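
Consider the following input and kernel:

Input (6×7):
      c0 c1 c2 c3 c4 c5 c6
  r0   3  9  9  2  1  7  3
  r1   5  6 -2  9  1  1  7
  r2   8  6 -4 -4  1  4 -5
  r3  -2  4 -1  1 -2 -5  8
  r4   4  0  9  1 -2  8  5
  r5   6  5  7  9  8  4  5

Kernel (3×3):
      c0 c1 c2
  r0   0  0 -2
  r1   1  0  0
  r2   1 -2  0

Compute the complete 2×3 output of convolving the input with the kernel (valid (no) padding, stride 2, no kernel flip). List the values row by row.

Output[0,0]: The receptive field on the input at this output position is [3 9 9 / 5 6 -2 / 8 6 -4]. Elementwise product with the kernel and sum: 9·-2 + 5·1 + 8·1 + 6·-2.
Output[0,1]: The receptive field on the input at this output position is [9 2 1 / -2 9 1 / -4 -4 1]. Elementwise product with the kernel and sum: 1·-2 + -2·1 + -4·1 + -4·-2.

-17 0 -12
10 4 -10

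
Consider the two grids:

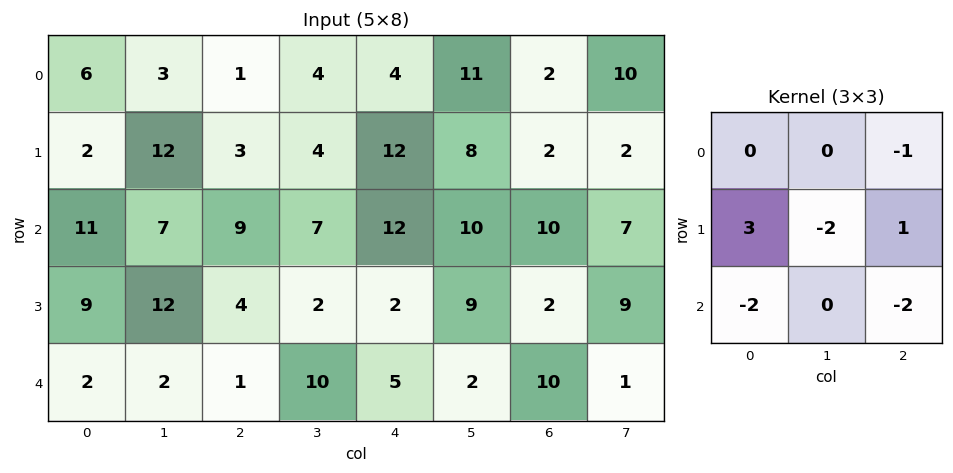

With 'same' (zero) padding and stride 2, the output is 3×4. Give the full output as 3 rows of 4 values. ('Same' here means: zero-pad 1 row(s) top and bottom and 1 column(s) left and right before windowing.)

Output[0,0]: The receptive field on the zero-padded input at this output position is [0 0 0 / 0 6 3 / 0 2 12]. Elementwise product with the kernel and sum: 0·-1 + 0·3 + 6·-2 + 3·1 + 0·-2 + 12·-2.
Output[0,1]: The receptive field on the zero-padded input at this output position is [0 0 0 / 3 1 4 / 12 3 4]. Elementwise product with the kernel and sum: 0·-1 + 3·3 + 1·-2 + 4·1 + 12·-2 + 4·-2.

-33 -21 -9 19
-51 -22 -23 -21
-14 12 13 -22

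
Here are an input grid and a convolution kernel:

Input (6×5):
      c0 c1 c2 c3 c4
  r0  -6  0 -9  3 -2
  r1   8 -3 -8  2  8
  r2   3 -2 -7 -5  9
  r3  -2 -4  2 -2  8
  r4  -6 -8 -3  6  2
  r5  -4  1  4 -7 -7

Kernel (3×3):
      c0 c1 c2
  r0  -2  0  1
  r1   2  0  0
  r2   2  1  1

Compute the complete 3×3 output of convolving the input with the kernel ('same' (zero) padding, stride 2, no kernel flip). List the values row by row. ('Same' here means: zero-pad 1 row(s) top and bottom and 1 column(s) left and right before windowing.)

Output[0,0]: The receptive field on the zero-padded input at this output position is [0 0 0 / 0 -6 0 / 0 8 -3]. Elementwise product with the kernel and sum: 0·-2 + 0·1 + 0·2 + 0·2 + 8·1 + -3·1.
Output[0,1]: The receptive field on the zero-padded input at this output position is [0 0 0 / 0 -9 3 / -3 -8 2]. Elementwise product with the kernel and sum: 0·-2 + 0·1 + 0·2 + -3·2 + -8·1 + 2·1.

5 -12 18
-9 -4 -10
-7 -11 -5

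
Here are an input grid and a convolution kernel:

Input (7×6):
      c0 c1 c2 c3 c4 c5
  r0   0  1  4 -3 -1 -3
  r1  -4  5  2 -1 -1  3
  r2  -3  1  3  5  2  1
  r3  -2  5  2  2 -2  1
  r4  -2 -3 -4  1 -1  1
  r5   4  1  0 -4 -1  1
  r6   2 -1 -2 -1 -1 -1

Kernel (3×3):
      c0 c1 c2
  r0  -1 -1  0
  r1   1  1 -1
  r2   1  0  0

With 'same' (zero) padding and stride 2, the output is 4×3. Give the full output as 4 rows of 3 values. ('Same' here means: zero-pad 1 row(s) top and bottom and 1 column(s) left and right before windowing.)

Output[0,0]: The receptive field on the zero-padded input at this output position is [0 0 0 / 0 0 1 / 0 -4 5]. Elementwise product with the kernel and sum: 0·-1 + 0·-1 + 0·1 + 0·1 + 1·-1 + 0·1.

-1 13 -2
0 -3 10
3 -14 -5
-1 -3 4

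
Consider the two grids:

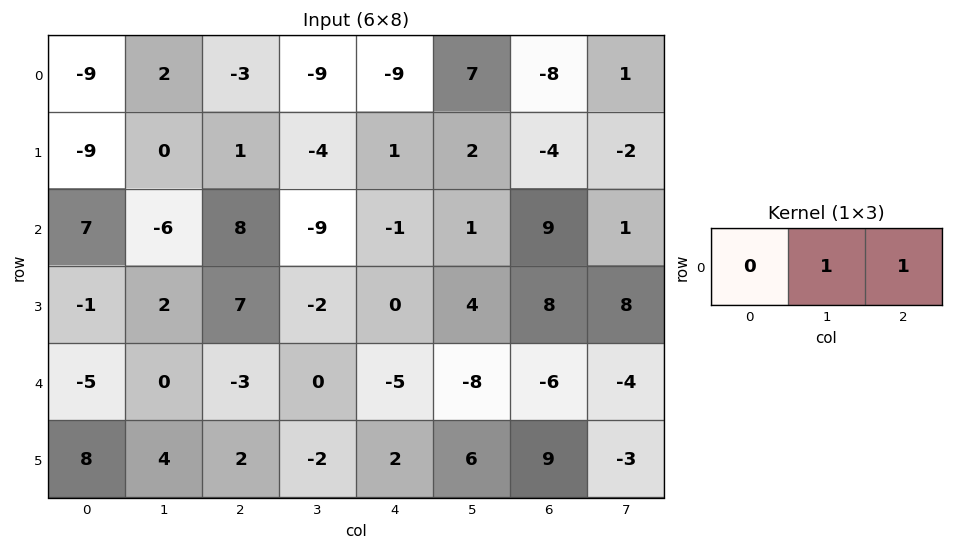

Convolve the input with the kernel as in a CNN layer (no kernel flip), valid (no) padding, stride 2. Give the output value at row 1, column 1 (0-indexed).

The receptive field on the input at this output position is [8 -9 -1]. Elementwise product with the kernel and sum: -9·1 + -1·1.

-10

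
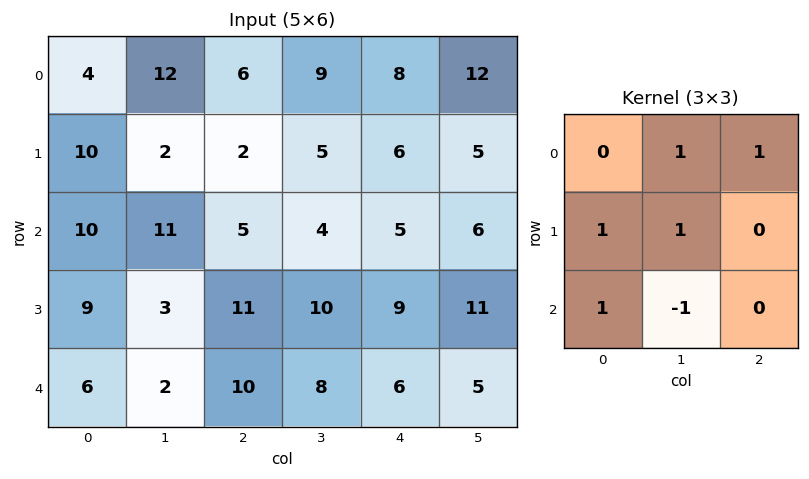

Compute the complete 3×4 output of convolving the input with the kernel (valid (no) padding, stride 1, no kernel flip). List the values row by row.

Output[0,0]: The receptive field on the input at this output position is [4 12 6 / 10 2 2 / 10 11 5]. Elementwise product with the kernel and sum: 12·1 + 6·1 + 10·1 + 2·1 + 10·1 + 11·-1.
Output[0,1]: The receptive field on the input at this output position is [12 6 9 / 2 2 5 / 11 5 4]. Elementwise product with the kernel and sum: 6·1 + 9·1 + 2·1 + 2·1 + 11·1 + 5·-1.

29 25 25 30
31 15 21 21
32 15 32 32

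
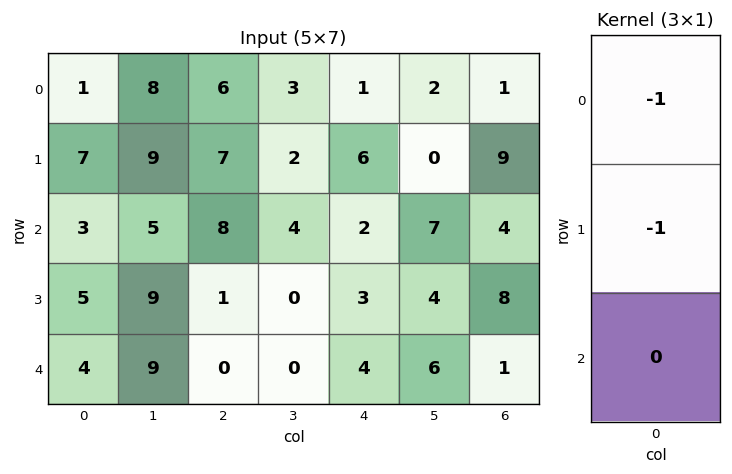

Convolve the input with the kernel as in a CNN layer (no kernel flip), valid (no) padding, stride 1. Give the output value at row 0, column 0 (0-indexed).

-8

The receptive field on the input at this output position is [1 / 7 / 3]. Elementwise product with the kernel and sum: 1·-1 + 7·-1.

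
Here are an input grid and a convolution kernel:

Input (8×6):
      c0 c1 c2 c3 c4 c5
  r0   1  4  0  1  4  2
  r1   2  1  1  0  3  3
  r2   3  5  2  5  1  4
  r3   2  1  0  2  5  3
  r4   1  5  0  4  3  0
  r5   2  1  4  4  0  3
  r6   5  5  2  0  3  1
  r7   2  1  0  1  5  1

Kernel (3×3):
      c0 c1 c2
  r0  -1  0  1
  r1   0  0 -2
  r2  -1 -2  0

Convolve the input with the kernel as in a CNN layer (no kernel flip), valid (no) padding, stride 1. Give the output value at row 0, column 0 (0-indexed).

-16

The receptive field on the input at this output position is [1 4 0 / 2 1 1 / 3 5 2]. Elementwise product with the kernel and sum: 1·-1 + 0·1 + 1·-2 + 3·-1 + 5·-2.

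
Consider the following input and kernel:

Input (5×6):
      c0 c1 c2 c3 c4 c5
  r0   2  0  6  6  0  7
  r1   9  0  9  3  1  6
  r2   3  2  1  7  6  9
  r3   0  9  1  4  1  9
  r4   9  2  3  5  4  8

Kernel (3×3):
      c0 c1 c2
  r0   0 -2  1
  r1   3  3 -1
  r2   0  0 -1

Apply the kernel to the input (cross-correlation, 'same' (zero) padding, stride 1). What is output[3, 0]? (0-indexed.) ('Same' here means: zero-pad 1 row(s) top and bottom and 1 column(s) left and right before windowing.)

-15

The receptive field on the zero-padded input at this output position is [0 3 2 / 0 0 9 / 0 9 2]. Elementwise product with the kernel and sum: 3·-2 + 2·1 + 0·3 + 0·3 + 9·-1 + 2·-1.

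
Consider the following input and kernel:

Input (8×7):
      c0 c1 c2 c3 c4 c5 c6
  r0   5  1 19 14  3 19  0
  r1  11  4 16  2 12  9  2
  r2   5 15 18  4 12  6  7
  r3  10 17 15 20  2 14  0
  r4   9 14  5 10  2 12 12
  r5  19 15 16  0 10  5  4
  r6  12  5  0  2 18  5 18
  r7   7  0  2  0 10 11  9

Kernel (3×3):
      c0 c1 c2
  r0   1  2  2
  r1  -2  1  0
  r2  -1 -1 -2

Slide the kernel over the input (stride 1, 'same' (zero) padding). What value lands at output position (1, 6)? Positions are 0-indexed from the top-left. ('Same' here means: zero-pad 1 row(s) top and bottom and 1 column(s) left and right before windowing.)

The receptive field on the zero-padded input at this output position is [19 0 0 / 9 2 0 / 6 7 0]. Elementwise product with the kernel and sum: 19·1 + 0·2 + 0·2 + 9·-2 + 2·1 + 6·-1 + 7·-1 + 0·-2.

-10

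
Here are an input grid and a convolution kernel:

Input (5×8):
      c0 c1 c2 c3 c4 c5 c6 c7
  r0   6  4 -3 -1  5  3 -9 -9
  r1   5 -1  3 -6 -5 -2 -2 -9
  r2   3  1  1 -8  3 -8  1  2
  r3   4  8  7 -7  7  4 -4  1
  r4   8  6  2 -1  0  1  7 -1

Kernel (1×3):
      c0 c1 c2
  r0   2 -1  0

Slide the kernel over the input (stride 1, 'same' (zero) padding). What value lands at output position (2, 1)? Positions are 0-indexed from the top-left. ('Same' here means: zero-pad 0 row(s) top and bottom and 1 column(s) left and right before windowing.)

5

The receptive field on the zero-padded input at this output position is [3 1 1]. Elementwise product with the kernel and sum: 3·2 + 1·-1.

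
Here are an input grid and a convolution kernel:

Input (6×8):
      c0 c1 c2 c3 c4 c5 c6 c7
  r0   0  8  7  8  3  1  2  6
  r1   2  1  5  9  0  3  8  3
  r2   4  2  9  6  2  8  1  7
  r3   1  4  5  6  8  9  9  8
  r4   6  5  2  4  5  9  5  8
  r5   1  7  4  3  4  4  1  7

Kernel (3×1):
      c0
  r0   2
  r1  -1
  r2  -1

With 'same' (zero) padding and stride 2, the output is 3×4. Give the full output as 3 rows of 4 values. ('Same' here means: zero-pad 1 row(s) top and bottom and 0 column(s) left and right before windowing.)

-2 -12 -3 -10
-1 -4 -10 6
-5 4 7 12

Output[0,0]: The receptive field on the zero-padded input at this output position is [0 / 0 / 2]. Elementwise product with the kernel and sum: 0·2 + 0·-1 + 2·-1.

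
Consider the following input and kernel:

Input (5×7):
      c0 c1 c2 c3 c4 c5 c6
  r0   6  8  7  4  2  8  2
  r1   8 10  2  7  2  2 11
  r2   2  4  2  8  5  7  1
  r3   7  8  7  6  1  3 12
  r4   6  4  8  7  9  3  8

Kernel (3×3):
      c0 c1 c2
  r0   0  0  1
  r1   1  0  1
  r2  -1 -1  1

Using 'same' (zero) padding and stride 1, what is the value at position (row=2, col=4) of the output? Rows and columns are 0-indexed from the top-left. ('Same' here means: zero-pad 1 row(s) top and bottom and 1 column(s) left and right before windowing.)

13

The receptive field on the zero-padded input at this output position is [7 2 2 / 8 5 7 / 6 1 3]. Elementwise product with the kernel and sum: 2·1 + 8·1 + 7·1 + 6·-1 + 1·-1 + 3·1.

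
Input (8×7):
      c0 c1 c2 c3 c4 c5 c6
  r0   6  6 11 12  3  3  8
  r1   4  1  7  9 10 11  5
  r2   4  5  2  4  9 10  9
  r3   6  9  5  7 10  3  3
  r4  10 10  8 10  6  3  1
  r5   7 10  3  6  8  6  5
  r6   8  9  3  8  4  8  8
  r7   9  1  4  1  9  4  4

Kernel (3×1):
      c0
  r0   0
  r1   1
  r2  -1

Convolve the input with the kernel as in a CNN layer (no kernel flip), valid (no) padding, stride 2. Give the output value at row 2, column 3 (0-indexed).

-3

The receptive field on the input at this output position is [1 / 5 / 8]. Elementwise product with the kernel and sum: 5·1 + 8·-1.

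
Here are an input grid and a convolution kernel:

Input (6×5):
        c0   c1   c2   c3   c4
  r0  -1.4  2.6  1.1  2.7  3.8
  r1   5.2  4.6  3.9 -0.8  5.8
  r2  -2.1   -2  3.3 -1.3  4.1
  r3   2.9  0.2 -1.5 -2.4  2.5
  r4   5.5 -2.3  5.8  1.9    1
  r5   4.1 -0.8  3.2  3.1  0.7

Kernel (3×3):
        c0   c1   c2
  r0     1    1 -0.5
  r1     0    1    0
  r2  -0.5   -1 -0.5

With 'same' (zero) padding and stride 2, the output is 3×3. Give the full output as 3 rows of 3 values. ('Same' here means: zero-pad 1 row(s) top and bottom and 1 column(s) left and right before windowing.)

-8.9 -4.7 -1.6
-2.2 14.8 7.8
4.6 1.35 -1.15

Output[0,0]: The receptive field on the zero-padded input at this output position is [0 0 0 / 0 -1.4 2.6 / 0 5.2 4.6]. Elementwise product with the kernel and sum: 0·1 + 0·1 + 0·-0.5 + -1.4·1 + 0·-0.5 + 5.2·-1 + 4.6·-0.5.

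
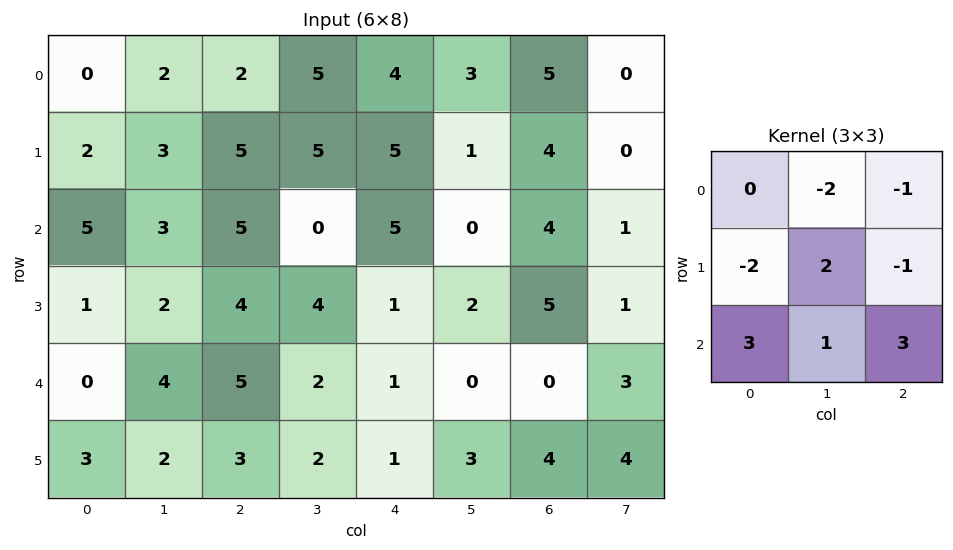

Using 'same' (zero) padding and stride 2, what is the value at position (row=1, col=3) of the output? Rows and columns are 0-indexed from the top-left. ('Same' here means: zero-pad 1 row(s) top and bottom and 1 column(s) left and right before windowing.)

The receptive field on the zero-padded input at this output position is [1 4 0 / 0 4 1 / 2 5 1]. Elementwise product with the kernel and sum: 4·-2 + 0·-1 + 0·-2 + 4·2 + 1·-1 + 2·3 + 5·1 + 1·3.

13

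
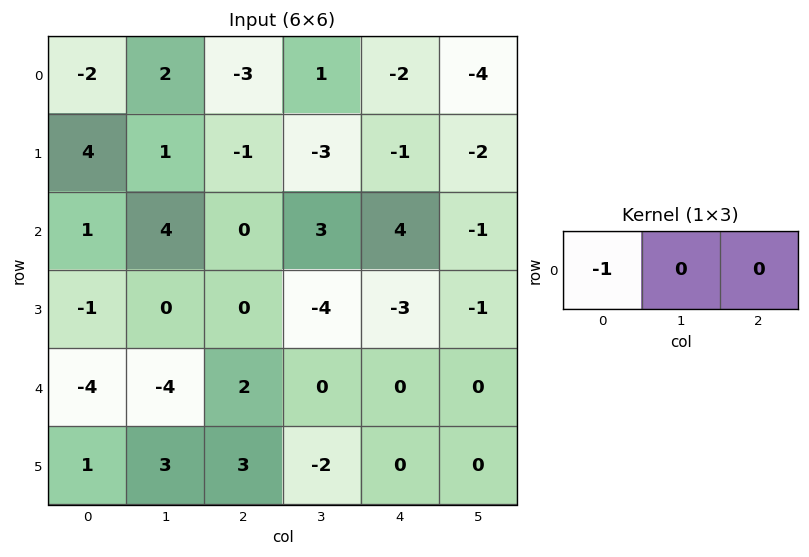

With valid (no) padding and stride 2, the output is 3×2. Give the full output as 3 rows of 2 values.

Output[0,0]: The receptive field on the input at this output position is [-2 2 -3]. Elementwise product with the kernel and sum: -2·-1.
Output[0,1]: The receptive field on the input at this output position is [-3 1 -2]. Elementwise product with the kernel and sum: -3·-1.

2 3
-1 0
4 -2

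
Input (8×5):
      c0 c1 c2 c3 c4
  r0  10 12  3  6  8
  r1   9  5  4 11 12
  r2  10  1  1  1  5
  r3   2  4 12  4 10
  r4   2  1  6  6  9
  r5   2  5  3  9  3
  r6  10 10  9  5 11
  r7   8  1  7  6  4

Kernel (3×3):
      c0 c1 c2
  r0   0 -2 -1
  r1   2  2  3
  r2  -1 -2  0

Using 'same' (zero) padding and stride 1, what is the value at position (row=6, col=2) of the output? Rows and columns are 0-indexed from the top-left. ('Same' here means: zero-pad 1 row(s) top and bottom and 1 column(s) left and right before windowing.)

The receptive field on the zero-padded input at this output position is [5 3 9 / 10 9 5 / 1 7 6]. Elementwise product with the kernel and sum: 3·-2 + 9·-1 + 10·2 + 9·2 + 5·3 + 1·-1 + 7·-2.

23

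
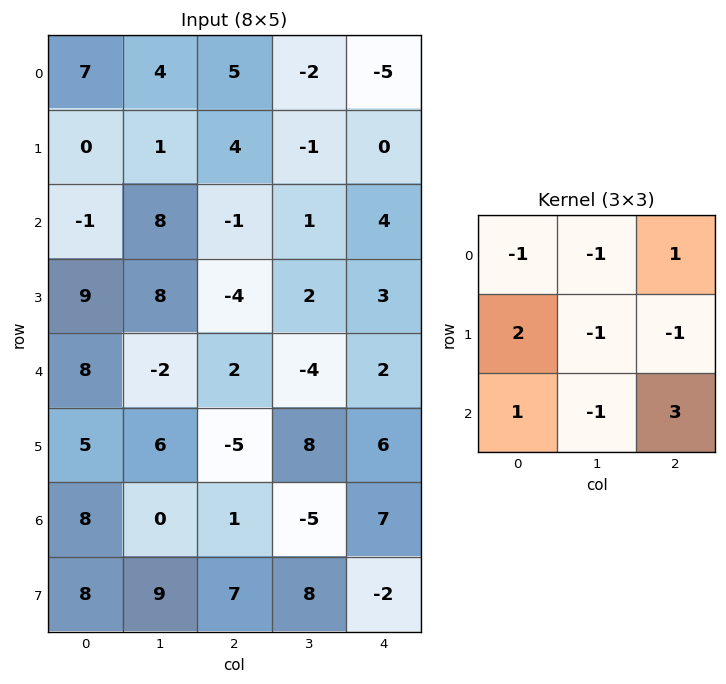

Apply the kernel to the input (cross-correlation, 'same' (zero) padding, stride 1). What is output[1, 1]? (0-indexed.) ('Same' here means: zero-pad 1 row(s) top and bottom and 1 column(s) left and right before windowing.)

-23

The receptive field on the zero-padded input at this output position is [7 4 5 / 0 1 4 / -1 8 -1]. Elementwise product with the kernel and sum: 7·-1 + 4·-1 + 5·1 + 0·2 + 1·-1 + 4·-1 + -1·1 + 8·-1 + -1·3.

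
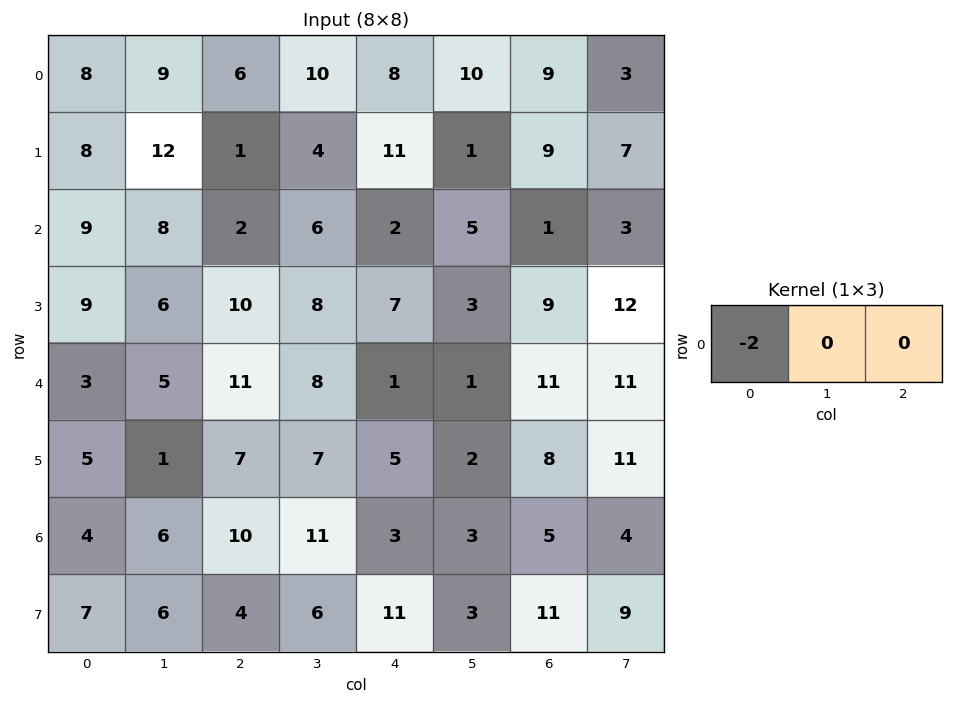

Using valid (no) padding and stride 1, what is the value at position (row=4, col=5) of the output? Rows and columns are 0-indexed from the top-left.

The receptive field on the input at this output position is [1 11 11]. Elementwise product with the kernel and sum: 1·-2.

-2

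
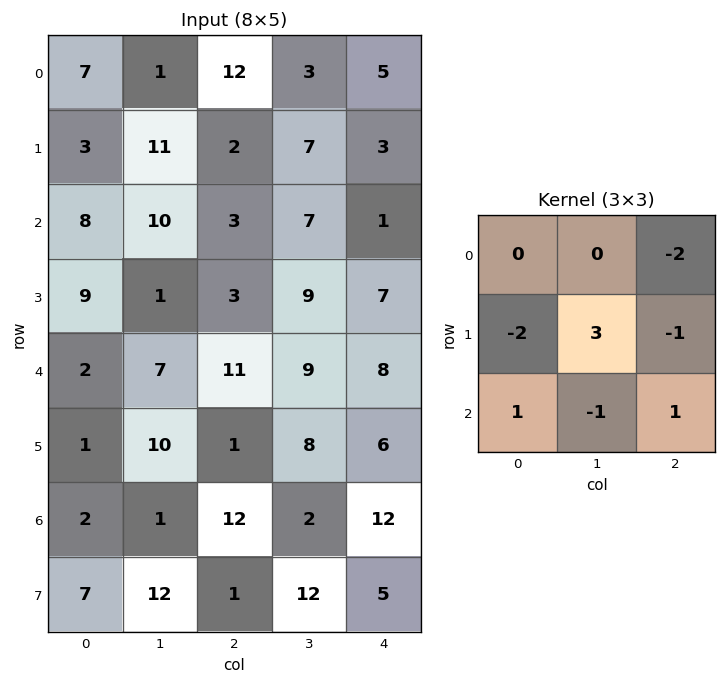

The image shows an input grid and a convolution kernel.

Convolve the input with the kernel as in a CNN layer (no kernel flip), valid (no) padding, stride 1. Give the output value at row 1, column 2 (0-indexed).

9

The receptive field on the input at this output position is [2 7 3 / 3 7 1 / 3 9 7]. Elementwise product with the kernel and sum: 3·-2 + 3·-2 + 7·3 + 1·-1 + 3·1 + 9·-1 + 7·1.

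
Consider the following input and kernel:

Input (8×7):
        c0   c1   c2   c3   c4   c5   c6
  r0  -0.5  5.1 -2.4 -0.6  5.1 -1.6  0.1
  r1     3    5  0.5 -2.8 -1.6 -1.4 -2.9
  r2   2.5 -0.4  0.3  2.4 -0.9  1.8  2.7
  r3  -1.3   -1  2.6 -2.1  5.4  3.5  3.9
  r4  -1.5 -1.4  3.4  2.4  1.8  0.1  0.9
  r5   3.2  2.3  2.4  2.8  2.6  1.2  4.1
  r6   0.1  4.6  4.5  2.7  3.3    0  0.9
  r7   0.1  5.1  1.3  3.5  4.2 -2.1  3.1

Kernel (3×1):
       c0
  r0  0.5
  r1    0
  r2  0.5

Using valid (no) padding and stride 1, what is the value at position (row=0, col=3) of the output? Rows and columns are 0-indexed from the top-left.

0.9

The receptive field on the input at this output position is [-0.6 / -2.8 / 2.4]. Elementwise product with the kernel and sum: -0.6·0.5 + 2.4·0.5.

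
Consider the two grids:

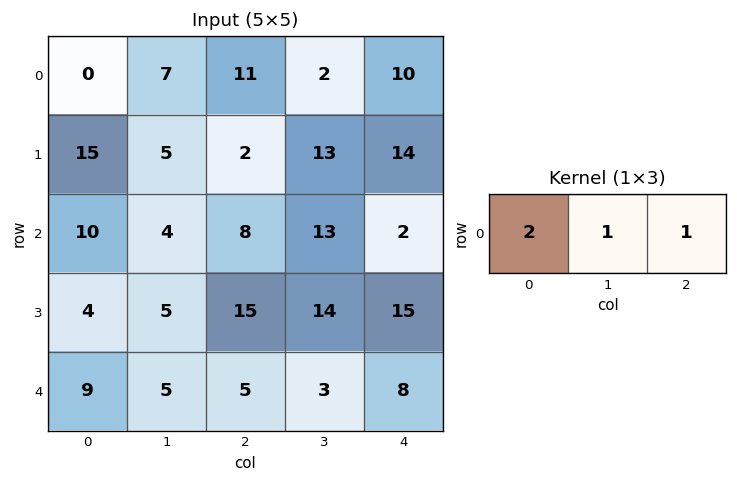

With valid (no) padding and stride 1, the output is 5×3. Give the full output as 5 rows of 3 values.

18 27 34
37 25 31
32 29 31
28 39 59
28 18 21

Output[0,0]: The receptive field on the input at this output position is [0 7 11]. Elementwise product with the kernel and sum: 0·2 + 7·1 + 11·1.
Output[0,1]: The receptive field on the input at this output position is [7 11 2]. Elementwise product with the kernel and sum: 7·2 + 11·1 + 2·1.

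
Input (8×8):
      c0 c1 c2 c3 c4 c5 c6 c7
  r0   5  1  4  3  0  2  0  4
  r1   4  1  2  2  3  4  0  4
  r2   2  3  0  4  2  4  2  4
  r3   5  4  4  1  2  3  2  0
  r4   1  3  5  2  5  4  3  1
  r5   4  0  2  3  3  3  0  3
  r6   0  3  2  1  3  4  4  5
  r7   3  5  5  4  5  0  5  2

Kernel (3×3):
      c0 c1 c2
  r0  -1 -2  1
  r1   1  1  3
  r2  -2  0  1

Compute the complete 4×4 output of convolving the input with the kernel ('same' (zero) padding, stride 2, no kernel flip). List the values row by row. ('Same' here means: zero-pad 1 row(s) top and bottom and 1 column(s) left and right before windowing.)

9 14 9 10
8 5 15 12
4 6 14 0
6 1 2 25

Output[0,0]: The receptive field on the zero-padded input at this output position is [0 0 0 / 0 5 1 / 0 4 1]. Elementwise product with the kernel and sum: 0·-1 + 0·-2 + 0·1 + 0·1 + 5·1 + 1·3 + 0·-2 + 1·1.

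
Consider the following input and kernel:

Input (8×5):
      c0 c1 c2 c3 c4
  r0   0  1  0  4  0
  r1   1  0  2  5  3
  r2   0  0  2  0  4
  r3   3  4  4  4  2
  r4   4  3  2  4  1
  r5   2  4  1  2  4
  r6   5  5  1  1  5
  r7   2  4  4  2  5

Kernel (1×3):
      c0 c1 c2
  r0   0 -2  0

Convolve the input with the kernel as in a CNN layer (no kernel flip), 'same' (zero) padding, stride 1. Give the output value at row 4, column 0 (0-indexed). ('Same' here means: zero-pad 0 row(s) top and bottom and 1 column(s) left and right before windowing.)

-8

The receptive field on the zero-padded input at this output position is [0 4 3]. Elementwise product with the kernel and sum: 4·-2.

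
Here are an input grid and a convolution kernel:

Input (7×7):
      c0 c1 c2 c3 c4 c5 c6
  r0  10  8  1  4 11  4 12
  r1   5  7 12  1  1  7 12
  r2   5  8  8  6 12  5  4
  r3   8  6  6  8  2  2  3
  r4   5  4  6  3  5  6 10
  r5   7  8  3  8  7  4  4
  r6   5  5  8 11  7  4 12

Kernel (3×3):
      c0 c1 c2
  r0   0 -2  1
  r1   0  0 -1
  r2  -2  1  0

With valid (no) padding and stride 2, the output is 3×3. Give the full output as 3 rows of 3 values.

Output[0,0]: The receptive field on the input at this output position is [10 8 1 / 5 7 12 / 5 8 8]. Elementwise product with the kernel and sum: 8·-2 + 1·1 + 12·-1 + 5·-2 + 8·1.

-29 -8 -27
-20 -11 -13
-10 -13 -16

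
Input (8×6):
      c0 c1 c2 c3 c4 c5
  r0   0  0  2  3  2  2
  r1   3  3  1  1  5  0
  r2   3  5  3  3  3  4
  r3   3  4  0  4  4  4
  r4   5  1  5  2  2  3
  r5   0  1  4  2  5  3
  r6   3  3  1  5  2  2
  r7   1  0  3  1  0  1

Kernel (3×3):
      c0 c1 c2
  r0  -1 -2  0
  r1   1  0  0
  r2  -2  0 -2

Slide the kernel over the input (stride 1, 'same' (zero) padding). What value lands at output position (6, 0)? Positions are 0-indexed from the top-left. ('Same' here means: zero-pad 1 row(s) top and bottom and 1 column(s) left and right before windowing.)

0

The receptive field on the zero-padded input at this output position is [0 0 1 / 0 3 3 / 0 1 0]. Elementwise product with the kernel and sum: 0·-1 + 0·-2 + 0·1 + 0·-2 + 0·-2.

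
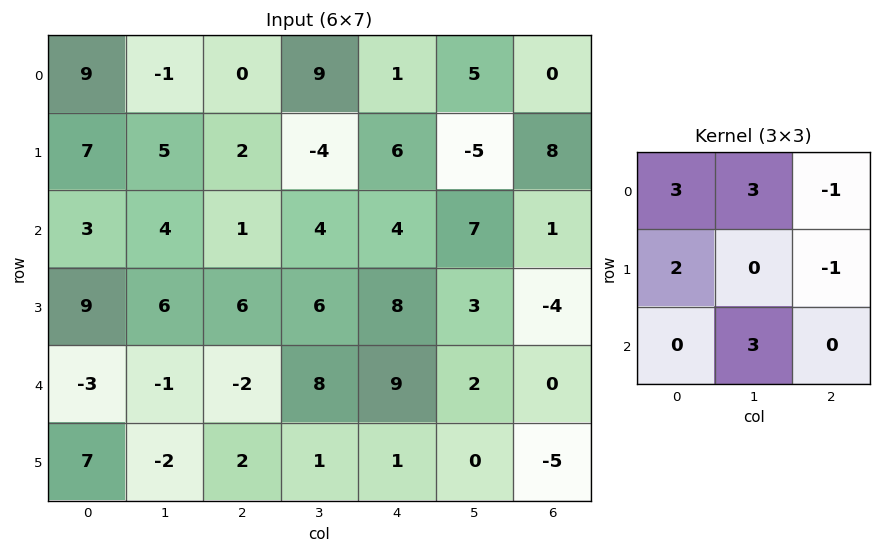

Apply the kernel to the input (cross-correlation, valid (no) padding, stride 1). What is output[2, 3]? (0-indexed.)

53

The receptive field on the input at this output position is [4 4 7 / 6 8 3 / 8 9 2]. Elementwise product with the kernel and sum: 4·3 + 4·3 + 7·-1 + 6·2 + 3·-1 + 9·3.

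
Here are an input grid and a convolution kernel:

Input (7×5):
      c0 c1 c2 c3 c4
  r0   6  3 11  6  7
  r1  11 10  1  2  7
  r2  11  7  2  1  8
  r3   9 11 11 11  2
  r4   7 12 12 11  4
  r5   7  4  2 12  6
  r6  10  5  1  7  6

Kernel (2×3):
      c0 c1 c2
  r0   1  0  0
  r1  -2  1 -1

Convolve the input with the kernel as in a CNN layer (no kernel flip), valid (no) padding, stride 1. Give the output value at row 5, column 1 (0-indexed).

The receptive field on the input at this output position is [4 2 12 / 5 1 7]. Elementwise product with the kernel and sum: 4·1 + 5·-2 + 1·1 + 7·-1.

-12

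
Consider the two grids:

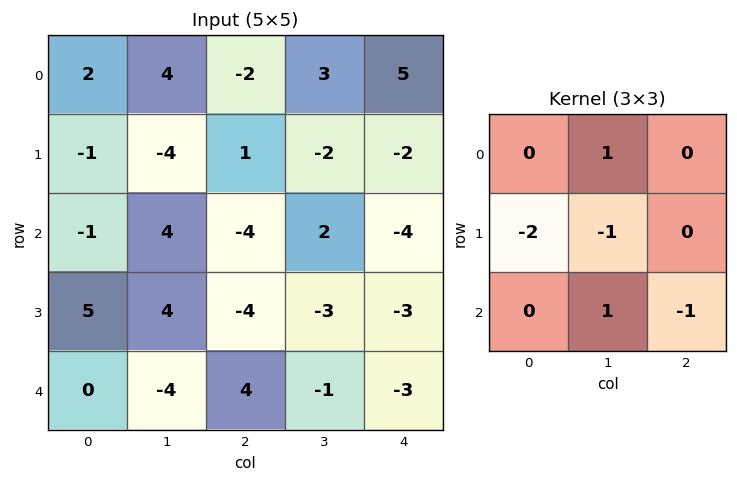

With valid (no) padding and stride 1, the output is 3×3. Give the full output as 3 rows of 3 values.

Output[0,0]: The receptive field on the input at this output position is [2 4 -2 / -1 -4 1 / -1 4 -4]. Elementwise product with the kernel and sum: 4·1 + -1·-2 + -4·-1 + 4·1 + -4·-1.

18 -1 9
2 -4 4
-18 -3 15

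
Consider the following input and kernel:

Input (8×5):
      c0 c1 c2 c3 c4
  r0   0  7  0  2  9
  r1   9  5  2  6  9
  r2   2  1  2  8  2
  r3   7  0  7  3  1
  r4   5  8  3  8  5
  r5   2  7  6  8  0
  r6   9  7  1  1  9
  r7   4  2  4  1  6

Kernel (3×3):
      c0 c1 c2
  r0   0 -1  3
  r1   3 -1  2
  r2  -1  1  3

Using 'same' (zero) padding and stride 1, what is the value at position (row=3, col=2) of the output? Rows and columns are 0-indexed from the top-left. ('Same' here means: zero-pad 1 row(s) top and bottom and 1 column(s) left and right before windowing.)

40

The receptive field on the zero-padded input at this output position is [1 2 8 / 0 7 3 / 8 3 8]. Elementwise product with the kernel and sum: 2·-1 + 8·3 + 0·3 + 7·-1 + 3·2 + 8·-1 + 3·1 + 8·3.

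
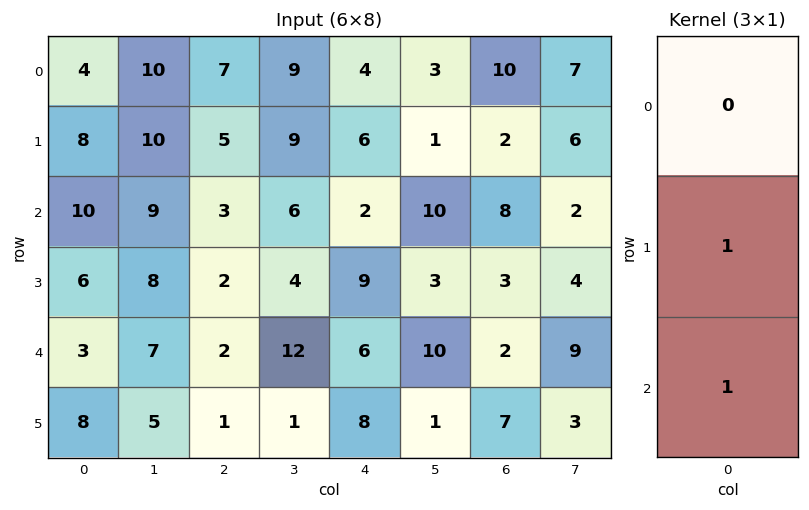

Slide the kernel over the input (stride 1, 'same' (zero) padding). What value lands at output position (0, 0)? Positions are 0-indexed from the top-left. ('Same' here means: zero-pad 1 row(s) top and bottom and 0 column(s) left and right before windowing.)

12

The receptive field on the zero-padded input at this output position is [0 / 4 / 8]. Elementwise product with the kernel and sum: 4·1 + 8·1.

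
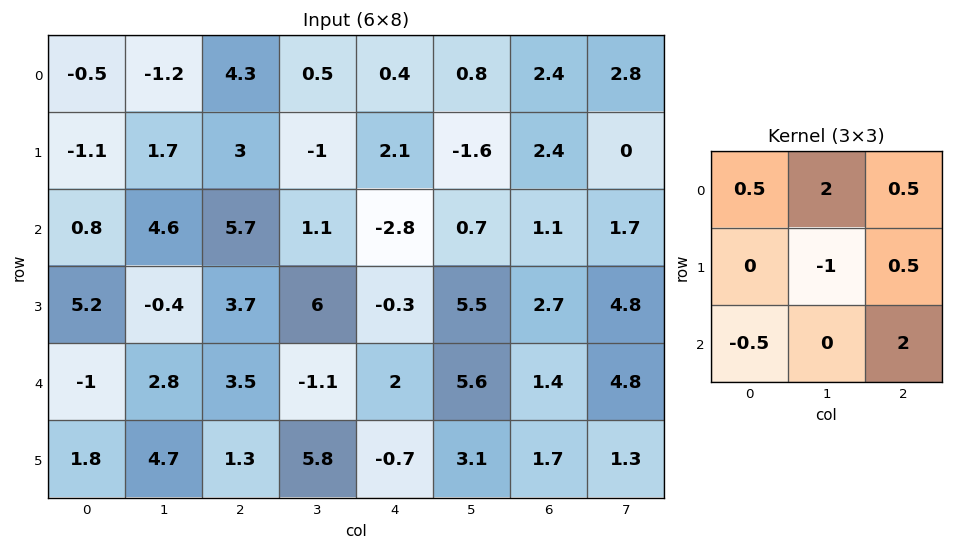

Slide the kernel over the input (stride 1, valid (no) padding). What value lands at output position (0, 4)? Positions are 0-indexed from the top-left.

9.4

The receptive field on the input at this output position is [0.4 0.8 2.4 / 2.1 -1.6 2.4 / -2.8 0.7 1.1]. Elementwise product with the kernel and sum: 0.4·0.5 + 0.8·2 + 2.4·0.5 + -1.6·-1 + 2.4·0.5 + -2.8·-0.5 + 1.1·2.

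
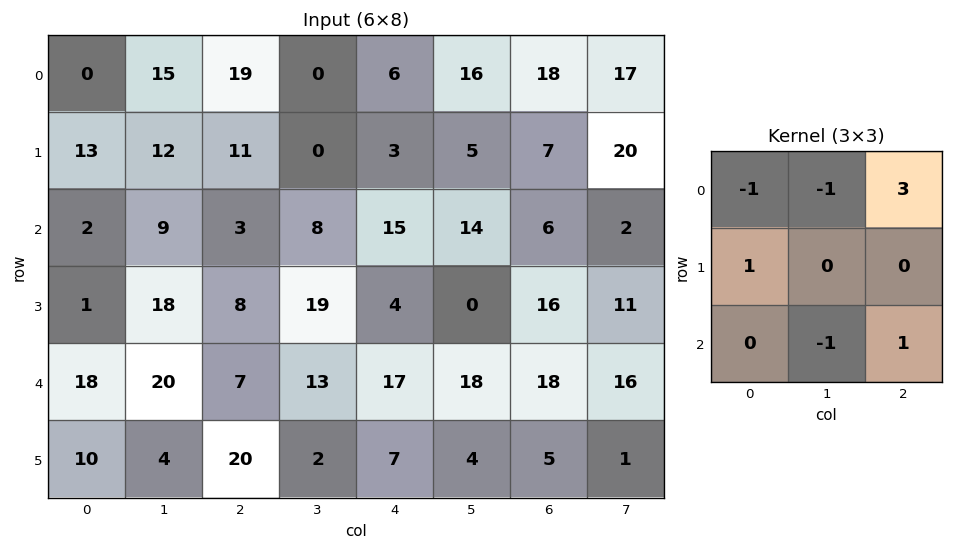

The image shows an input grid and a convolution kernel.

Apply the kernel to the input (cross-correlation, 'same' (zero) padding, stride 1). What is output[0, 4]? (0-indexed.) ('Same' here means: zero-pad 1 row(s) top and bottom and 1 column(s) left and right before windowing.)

2

The receptive field on the zero-padded input at this output position is [0 0 0 / 0 6 16 / 0 3 5]. Elementwise product with the kernel and sum: 0·-1 + 0·-1 + 0·3 + 0·1 + 3·-1 + 5·1.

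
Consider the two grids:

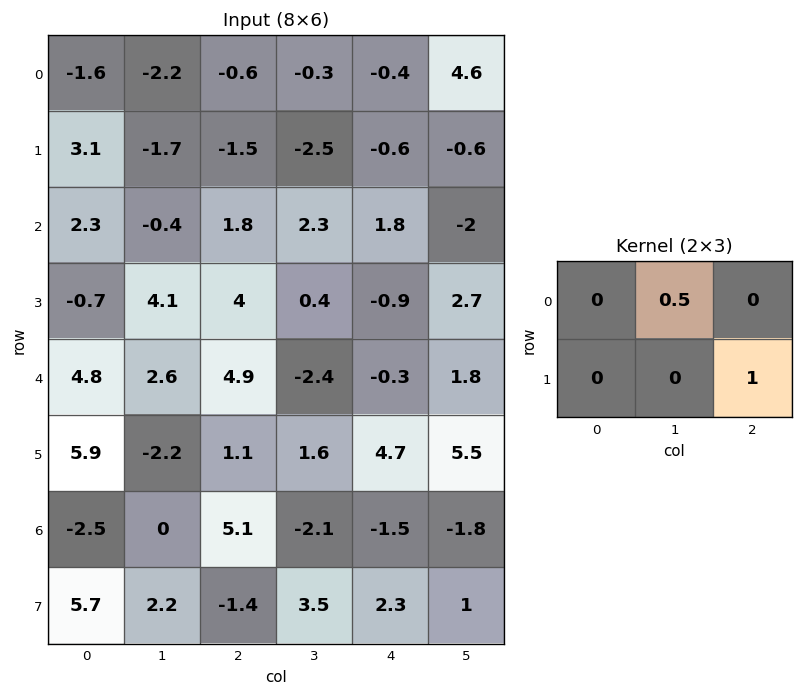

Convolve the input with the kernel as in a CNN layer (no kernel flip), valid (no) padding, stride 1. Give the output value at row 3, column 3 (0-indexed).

1.35

The receptive field on the input at this output position is [0.4 -0.9 2.7 / -2.4 -0.3 1.8]. Elementwise product with the kernel and sum: -0.9·0.5 + 1.8·1.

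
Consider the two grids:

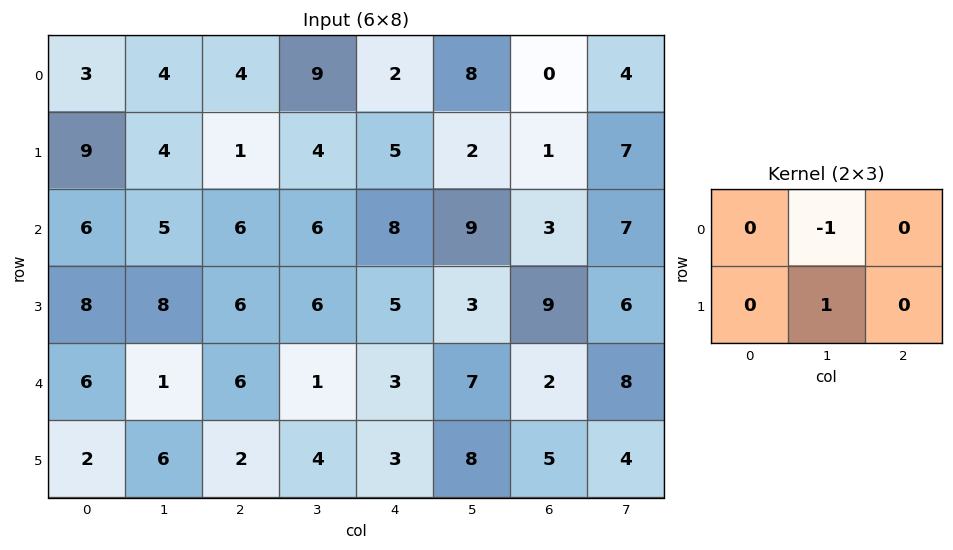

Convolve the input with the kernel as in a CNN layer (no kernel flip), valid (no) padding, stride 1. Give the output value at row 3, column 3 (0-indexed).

The receptive field on the input at this output position is [6 5 3 / 1 3 7]. Elementwise product with the kernel and sum: 5·-1 + 3·1.

-2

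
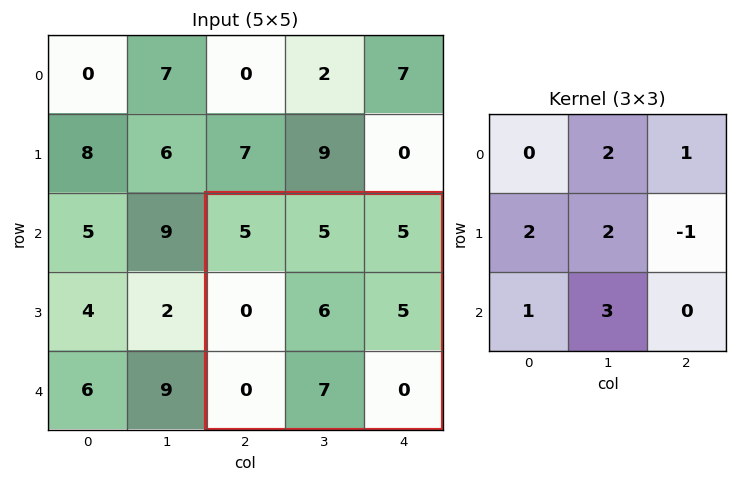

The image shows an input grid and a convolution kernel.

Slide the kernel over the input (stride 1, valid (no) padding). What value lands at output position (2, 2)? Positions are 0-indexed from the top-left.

The receptive field on the input at this output position is [5 5 5 / 0 6 5 / 0 7 0]. Elementwise product with the kernel and sum: 5·2 + 5·1 + 0·2 + 6·2 + 5·-1 + 0·1 + 7·3.

43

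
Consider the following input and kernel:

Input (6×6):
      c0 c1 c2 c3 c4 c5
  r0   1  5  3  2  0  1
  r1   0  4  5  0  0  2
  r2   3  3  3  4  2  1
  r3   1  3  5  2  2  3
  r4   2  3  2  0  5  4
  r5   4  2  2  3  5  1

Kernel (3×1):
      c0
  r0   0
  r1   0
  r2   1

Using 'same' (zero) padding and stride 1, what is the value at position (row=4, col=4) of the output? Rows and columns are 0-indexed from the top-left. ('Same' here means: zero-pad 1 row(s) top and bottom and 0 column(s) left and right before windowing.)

5

The receptive field on the zero-padded input at this output position is [2 / 5 / 5]. Elementwise product with the kernel and sum: 5·1.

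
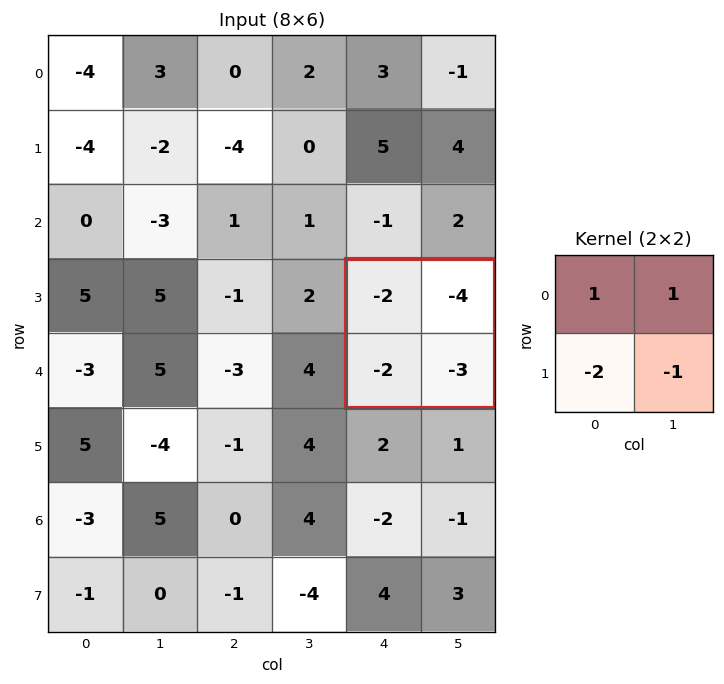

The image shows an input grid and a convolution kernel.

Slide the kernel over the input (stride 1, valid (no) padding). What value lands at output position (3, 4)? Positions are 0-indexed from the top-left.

The receptive field on the input at this output position is [-2 -4 / -2 -3]. Elementwise product with the kernel and sum: -2·1 + -4·1 + -2·-2 + -3·-1.

1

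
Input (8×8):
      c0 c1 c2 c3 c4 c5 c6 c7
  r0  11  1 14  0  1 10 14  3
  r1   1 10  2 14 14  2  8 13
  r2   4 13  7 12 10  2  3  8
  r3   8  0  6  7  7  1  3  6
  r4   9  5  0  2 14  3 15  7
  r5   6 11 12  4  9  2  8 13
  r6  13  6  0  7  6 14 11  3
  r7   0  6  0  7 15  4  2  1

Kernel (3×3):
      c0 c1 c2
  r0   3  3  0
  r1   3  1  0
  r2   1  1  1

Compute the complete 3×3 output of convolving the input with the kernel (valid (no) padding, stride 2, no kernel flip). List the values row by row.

Output[0,0]: The receptive field on the input at this output position is [11 1 14 / 1 10 2 / 4 13 7]. Elementwise product with the kernel and sum: 11·3 + 1·3 + 1·3 + 10·1 + 4·1 + 13·1 + 7·1.

73 91 92
89 98 90
90 59 111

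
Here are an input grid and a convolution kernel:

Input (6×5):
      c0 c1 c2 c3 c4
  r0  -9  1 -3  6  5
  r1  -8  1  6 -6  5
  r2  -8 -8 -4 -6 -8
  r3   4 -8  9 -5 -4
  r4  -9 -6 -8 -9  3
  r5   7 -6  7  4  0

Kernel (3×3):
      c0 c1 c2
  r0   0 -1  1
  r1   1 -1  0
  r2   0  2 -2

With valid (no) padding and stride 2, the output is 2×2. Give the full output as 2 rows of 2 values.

Output[0,0]: The receptive field on the input at this output position is [-9 1 -3 / -8 1 6 / -8 -8 -4]. Elementwise product with the kernel and sum: 1·-1 + -3·1 + -8·1 + 1·-1 + -8·2 + -4·-2.
Output[0,1]: The receptive field on the input at this output position is [-3 6 5 / 6 -6 5 / -4 -6 -8]. Elementwise product with the kernel and sum: 6·-1 + 5·1 + 6·1 + -6·-1 + -6·2 + -8·-2.

-21 15
20 -12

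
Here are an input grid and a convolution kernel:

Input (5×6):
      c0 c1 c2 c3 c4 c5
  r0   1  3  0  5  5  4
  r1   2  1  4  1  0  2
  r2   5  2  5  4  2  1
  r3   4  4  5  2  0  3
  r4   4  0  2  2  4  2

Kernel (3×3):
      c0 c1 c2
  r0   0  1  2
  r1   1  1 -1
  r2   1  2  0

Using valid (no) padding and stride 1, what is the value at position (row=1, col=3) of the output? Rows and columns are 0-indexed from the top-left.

The receptive field on the input at this output position is [1 0 2 / 4 2 1 / 2 0 3]. Elementwise product with the kernel and sum: 0·1 + 2·2 + 4·1 + 2·1 + 1·-1 + 2·1 + 0·2.

11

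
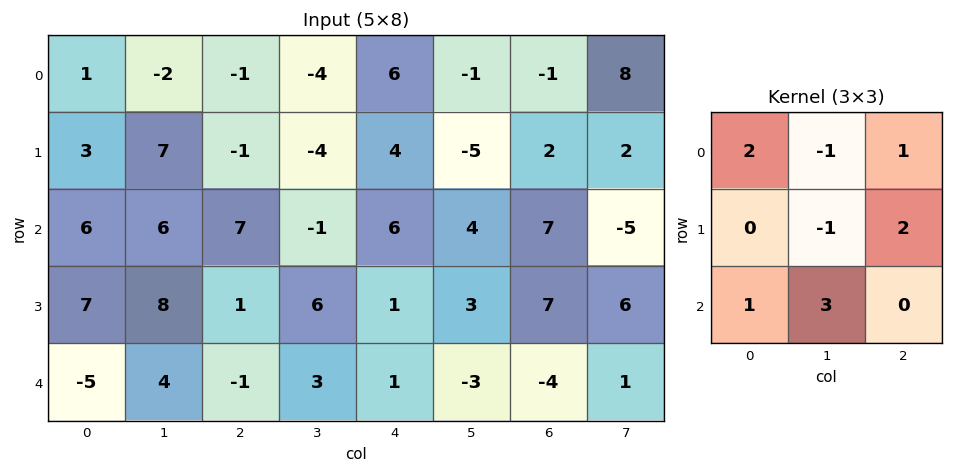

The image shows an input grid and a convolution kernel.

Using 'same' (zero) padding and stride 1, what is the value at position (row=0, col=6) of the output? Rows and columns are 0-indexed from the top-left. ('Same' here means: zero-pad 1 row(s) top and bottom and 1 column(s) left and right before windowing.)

The receptive field on the zero-padded input at this output position is [0 0 0 / -1 -1 8 / -5 2 2]. Elementwise product with the kernel and sum: 0·2 + 0·-1 + 0·1 + -1·-1 + 8·2 + -5·1 + 2·3.

18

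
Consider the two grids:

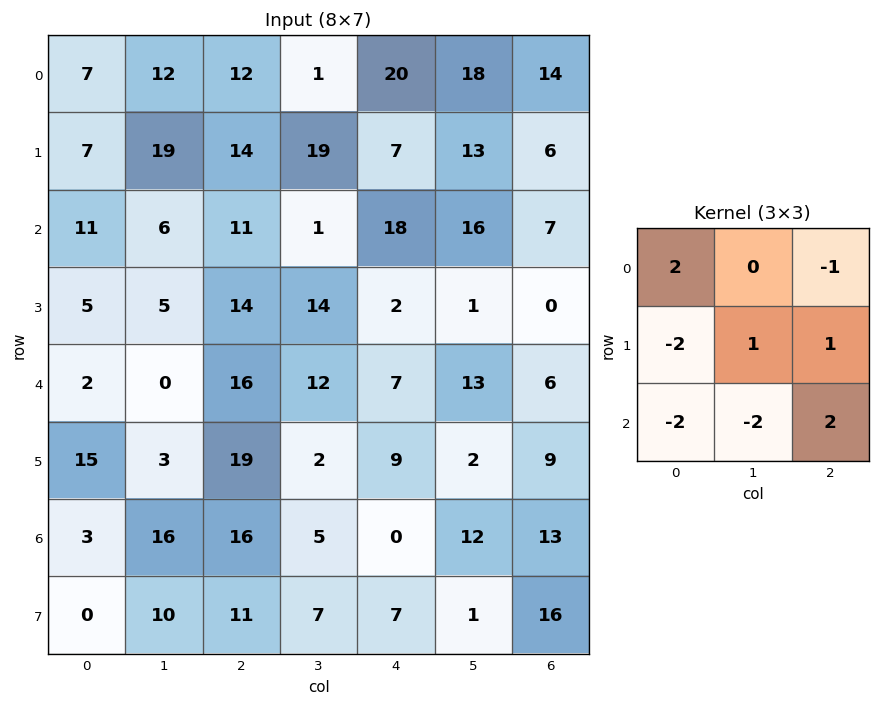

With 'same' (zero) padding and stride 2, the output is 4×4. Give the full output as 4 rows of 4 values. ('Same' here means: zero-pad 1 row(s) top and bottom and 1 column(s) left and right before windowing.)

Output[0,0]: The receptive field on the zero-padded input at this output position is [0 0 0 / 0 7 12 / 0 7 19]. Elementwise product with the kernel and sum: 0·2 + 0·-1 + 0·-2 + 7·1 + 12·1 + 0·-2 + 7·-2 + 19·2.
Output[0,1]: The receptive field on the zero-padded input at this output position is [0 0 0 / 12 12 1 / 19 14 19]. Elementwise product with the kernel and sum: 0·2 + 0·-1 + 12·-2 + 12·1 + 1·1 + 19·-2 + 14·-2 + 19·2.

43 -39 10 -60
-2 9 27 -1
-27 -16 5 -40
36 -35 -22 -41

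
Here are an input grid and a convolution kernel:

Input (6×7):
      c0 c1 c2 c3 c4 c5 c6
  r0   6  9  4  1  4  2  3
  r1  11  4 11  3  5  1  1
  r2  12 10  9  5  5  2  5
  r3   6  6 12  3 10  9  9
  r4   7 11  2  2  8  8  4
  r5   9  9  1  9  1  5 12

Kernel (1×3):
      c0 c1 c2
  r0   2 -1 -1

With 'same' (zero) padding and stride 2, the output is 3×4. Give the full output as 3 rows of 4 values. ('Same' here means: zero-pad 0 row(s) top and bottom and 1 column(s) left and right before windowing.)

-15 13 -4 1
-22 6 3 -1
-18 18 -12 12

Output[0,0]: The receptive field on the zero-padded input at this output position is [0 6 9]. Elementwise product with the kernel and sum: 0·2 + 6·-1 + 9·-1.
Output[0,1]: The receptive field on the zero-padded input at this output position is [9 4 1]. Elementwise product with the kernel and sum: 9·2 + 4·-1 + 1·-1.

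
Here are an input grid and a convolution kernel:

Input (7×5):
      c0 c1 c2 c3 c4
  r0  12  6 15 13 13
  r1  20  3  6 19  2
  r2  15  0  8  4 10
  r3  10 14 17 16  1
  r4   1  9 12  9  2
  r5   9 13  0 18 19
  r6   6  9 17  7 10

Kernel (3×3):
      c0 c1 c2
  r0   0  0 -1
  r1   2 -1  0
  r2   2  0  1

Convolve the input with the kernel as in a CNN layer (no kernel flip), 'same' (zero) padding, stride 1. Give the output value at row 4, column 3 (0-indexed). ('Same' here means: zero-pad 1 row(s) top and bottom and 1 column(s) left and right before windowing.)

The receptive field on the zero-padded input at this output position is [17 16 1 / 12 9 2 / 0 18 19]. Elementwise product with the kernel and sum: 1·-1 + 12·2 + 9·-1 + 0·2 + 19·1.

33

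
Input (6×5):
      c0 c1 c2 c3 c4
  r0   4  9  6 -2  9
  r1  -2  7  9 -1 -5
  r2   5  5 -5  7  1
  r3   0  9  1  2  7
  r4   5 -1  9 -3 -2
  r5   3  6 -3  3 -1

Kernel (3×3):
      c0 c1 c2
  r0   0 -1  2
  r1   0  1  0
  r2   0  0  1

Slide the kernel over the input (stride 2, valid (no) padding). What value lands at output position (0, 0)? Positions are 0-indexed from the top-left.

5

The receptive field on the input at this output position is [4 9 6 / -2 7 9 / 5 5 -5]. Elementwise product with the kernel and sum: 9·-1 + 6·2 + 7·1 + -5·1.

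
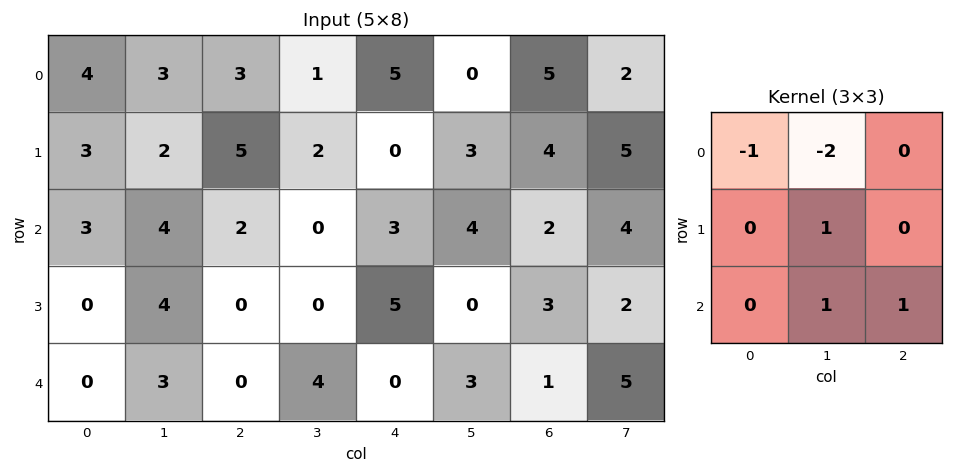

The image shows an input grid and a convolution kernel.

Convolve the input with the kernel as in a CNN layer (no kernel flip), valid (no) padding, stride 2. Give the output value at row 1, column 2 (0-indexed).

-7

The receptive field on the input at this output position is [3 4 2 / 5 0 3 / 0 3 1]. Elementwise product with the kernel and sum: 3·-1 + 4·-2 + 0·1 + 3·1 + 1·1.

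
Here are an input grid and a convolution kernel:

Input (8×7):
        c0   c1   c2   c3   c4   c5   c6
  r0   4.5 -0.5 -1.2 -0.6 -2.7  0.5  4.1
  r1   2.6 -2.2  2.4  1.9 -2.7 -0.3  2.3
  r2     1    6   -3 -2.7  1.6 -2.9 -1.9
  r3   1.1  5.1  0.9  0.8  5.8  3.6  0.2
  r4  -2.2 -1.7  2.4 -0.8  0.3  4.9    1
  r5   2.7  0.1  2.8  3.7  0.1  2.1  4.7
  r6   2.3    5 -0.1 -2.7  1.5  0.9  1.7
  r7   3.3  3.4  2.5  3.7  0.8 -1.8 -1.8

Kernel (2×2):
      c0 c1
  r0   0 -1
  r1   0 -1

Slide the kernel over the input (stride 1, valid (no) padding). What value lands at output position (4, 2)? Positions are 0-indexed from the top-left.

-2.9

The receptive field on the input at this output position is [2.4 -0.8 / 2.8 3.7]. Elementwise product with the kernel and sum: -0.8·-1 + 3.7·-1.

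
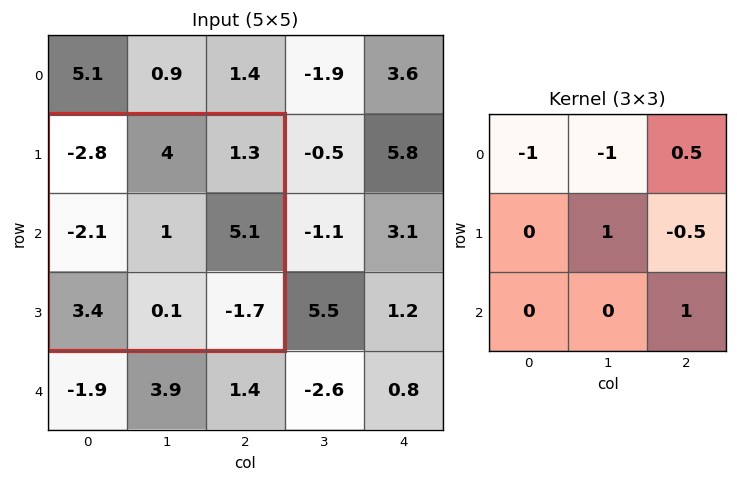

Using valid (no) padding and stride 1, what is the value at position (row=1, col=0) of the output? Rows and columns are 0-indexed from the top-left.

The receptive field on the input at this output position is [-2.8 4 1.3 / -2.1 1 5.1 / 3.4 0.1 -1.7]. Elementwise product with the kernel and sum: -2.8·-1 + 4·-1 + 1.3·0.5 + 1·1 + 5.1·-0.5 + -1.7·1.

-3.8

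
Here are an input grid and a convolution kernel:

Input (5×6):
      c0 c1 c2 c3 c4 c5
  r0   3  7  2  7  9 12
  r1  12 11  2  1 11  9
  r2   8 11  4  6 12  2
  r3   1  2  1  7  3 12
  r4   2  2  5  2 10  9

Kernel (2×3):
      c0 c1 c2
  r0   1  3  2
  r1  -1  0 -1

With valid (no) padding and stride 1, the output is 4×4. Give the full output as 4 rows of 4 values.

Output[0,0]: The receptive field on the input at this output position is [3 7 2 / 12 11 2]. Elementwise product with the kernel and sum: 3·1 + 7·3 + 2·2 + 12·-1 + 2·-1.

14 15 28 48
37 2 11 44
47 26 42 27
2 15 13 29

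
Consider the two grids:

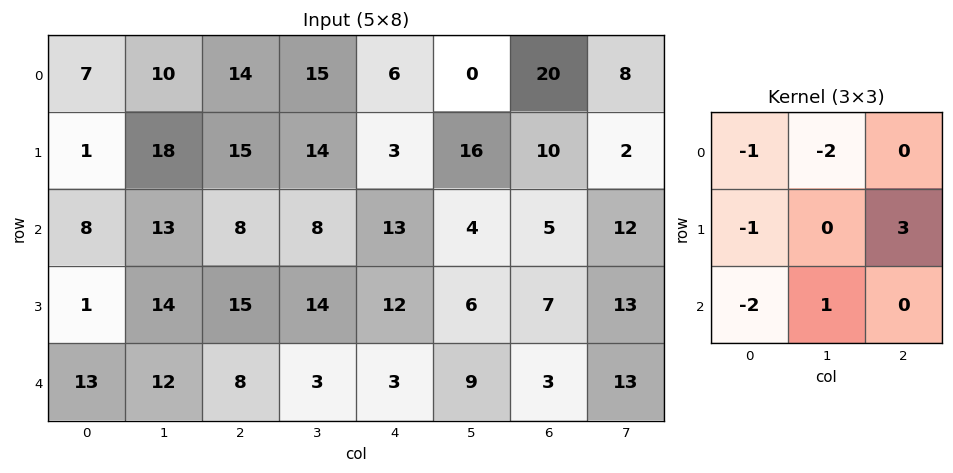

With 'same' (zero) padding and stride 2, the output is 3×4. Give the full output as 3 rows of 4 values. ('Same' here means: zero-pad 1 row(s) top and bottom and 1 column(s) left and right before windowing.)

Output[0,0]: The receptive field on the zero-padded input at this output position is [0 0 0 / 0 7 10 / 0 1 18]. Elementwise product with the kernel and sum: 0·-1 + 0·-2 + 0·-1 + 10·3 + 0·-2 + 1·1.
Output[0,1]: The receptive field on the zero-padded input at this output position is [0 0 0 / 10 14 15 / 18 15 14]. Elementwise product with the kernel and sum: 0·-1 + 0·-2 + 10·-1 + 15·3 + 18·-2 + 15·1.

31 14 -40 2
38 -50 -32 -9
34 -47 -14 10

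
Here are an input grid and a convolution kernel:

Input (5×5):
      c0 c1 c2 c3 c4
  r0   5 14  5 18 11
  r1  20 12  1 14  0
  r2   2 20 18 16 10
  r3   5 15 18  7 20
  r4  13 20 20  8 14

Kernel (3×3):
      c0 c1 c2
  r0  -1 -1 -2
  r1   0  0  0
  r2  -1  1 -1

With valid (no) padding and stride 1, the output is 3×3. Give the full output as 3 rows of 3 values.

Output[0,0]: The receptive field on the input at this output position is [5 14 5 / 20 12 1 / 2 20 18]. Elementwise product with the kernel and sum: 5·-1 + 14·-1 + 5·-2 + 2·-1 + 20·1 + 18·-1.

-29 -73 -57
-42 -45 -46
-71 -78 -80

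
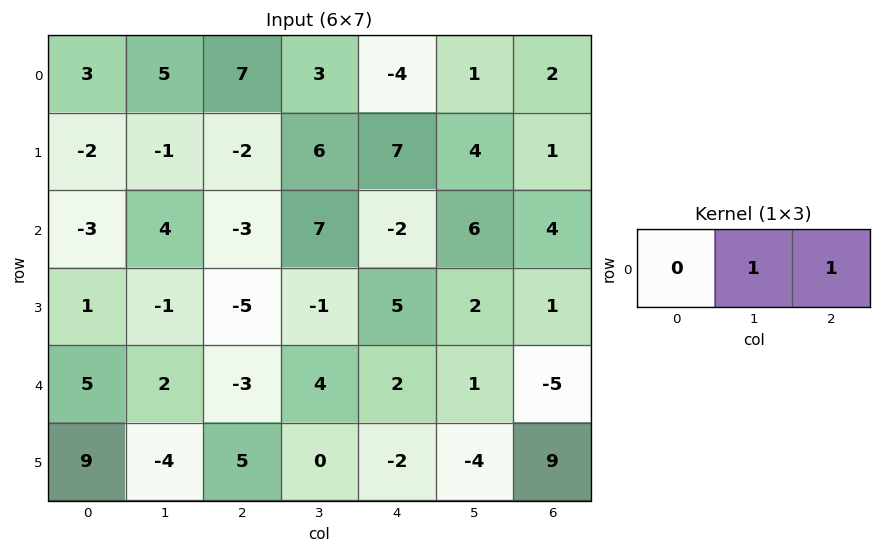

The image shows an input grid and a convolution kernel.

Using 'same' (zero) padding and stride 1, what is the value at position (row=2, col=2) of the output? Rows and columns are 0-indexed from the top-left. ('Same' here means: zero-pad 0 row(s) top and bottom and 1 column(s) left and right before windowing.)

4

The receptive field on the zero-padded input at this output position is [4 -3 7]. Elementwise product with the kernel and sum: -3·1 + 7·1.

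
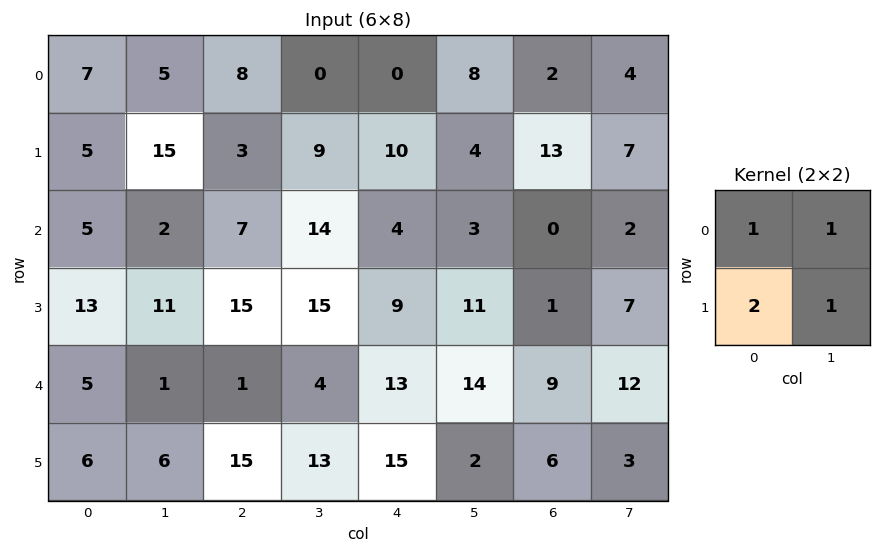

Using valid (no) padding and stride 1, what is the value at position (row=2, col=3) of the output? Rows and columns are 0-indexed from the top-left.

The receptive field on the input at this output position is [14 4 / 15 9]. Elementwise product with the kernel and sum: 14·1 + 4·1 + 15·2 + 9·1.

57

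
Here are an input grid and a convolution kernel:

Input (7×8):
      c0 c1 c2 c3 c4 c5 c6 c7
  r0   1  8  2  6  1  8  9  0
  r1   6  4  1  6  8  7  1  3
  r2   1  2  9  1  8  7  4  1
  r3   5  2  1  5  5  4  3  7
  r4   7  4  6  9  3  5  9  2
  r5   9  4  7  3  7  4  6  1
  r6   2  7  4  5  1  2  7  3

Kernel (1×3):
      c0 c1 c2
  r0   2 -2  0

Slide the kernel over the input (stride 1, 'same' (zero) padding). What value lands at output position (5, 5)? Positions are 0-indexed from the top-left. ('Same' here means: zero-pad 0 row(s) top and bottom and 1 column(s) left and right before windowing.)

The receptive field on the zero-padded input at this output position is [7 4 6]. Elementwise product with the kernel and sum: 7·2 + 4·-2.

6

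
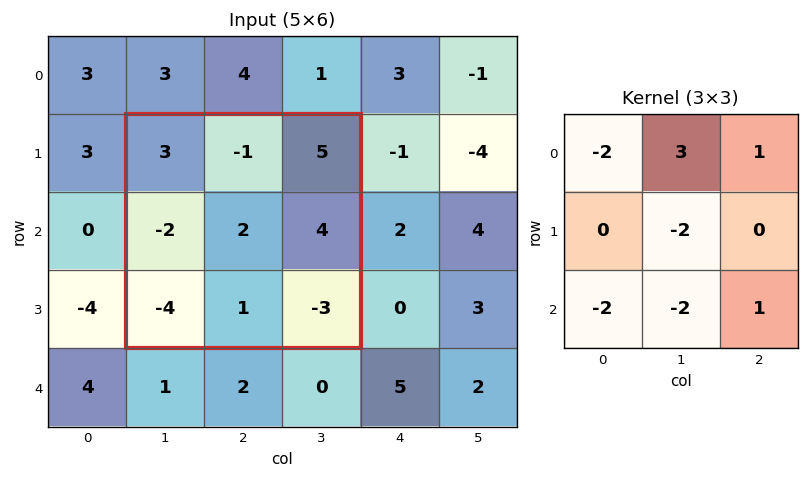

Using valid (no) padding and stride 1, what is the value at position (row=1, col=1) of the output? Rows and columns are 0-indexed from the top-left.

The receptive field on the input at this output position is [3 -1 5 / -2 2 4 / -4 1 -3]. Elementwise product with the kernel and sum: 3·-2 + -1·3 + 5·1 + 2·-2 + -4·-2 + 1·-2 + -3·1.

-5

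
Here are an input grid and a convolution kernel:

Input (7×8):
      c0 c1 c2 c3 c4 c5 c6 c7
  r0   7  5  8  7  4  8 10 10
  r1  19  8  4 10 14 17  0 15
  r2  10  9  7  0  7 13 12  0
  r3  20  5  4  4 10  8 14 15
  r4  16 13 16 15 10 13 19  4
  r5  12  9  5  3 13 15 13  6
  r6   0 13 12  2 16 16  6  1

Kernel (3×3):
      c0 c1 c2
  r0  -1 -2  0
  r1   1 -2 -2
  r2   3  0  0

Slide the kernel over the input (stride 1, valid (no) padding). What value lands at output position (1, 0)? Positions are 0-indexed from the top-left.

The receptive field on the input at this output position is [19 8 4 / 10 9 7 / 20 5 4]. Elementwise product with the kernel and sum: 19·-1 + 8·-2 + 10·1 + 9·-2 + 7·-2 + 20·3.

3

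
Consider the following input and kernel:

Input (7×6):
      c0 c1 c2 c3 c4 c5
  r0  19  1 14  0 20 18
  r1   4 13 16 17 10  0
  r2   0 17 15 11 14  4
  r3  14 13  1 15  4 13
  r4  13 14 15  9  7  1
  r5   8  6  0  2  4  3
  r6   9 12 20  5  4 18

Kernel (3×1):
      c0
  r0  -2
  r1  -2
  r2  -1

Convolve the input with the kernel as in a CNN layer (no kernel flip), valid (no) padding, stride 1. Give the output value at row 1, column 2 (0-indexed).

-63

The receptive field on the input at this output position is [16 / 15 / 1]. Elementwise product with the kernel and sum: 16·-2 + 15·-2 + 1·-1.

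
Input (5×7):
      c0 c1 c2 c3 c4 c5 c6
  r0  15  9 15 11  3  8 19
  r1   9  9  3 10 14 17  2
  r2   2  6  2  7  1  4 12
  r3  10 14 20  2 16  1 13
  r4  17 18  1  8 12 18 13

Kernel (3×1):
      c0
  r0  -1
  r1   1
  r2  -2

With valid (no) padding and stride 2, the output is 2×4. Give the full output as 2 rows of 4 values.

-10 -16 9 -41
-26 16 -9 -25

Output[0,0]: The receptive field on the input at this output position is [15 / 9 / 2]. Elementwise product with the kernel and sum: 15·-1 + 9·1 + 2·-2.
Output[0,1]: The receptive field on the input at this output position is [15 / 3 / 2]. Elementwise product with the kernel and sum: 15·-1 + 3·1 + 2·-2.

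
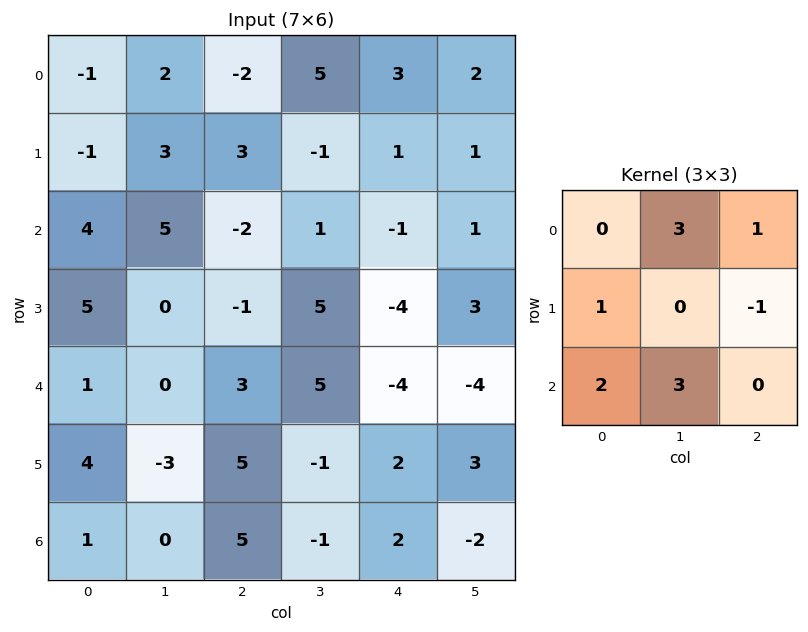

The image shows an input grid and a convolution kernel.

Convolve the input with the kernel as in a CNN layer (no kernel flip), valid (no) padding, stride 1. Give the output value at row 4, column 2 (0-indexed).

The receptive field on the input at this output position is [3 5 -4 / 5 -1 2 / 5 -1 2]. Elementwise product with the kernel and sum: 5·3 + -4·1 + 5·1 + 2·-1 + 5·2 + -1·3.

21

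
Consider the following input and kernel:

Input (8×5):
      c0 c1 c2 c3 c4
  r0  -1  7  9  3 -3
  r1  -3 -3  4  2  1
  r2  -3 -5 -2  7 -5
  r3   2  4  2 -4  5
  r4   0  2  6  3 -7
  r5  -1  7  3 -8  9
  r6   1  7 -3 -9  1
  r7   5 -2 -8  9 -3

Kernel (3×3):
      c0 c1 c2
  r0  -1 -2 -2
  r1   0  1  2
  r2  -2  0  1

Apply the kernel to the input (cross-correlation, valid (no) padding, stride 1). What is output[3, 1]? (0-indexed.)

The receptive field on the input at this output position is [4 2 -4 / 2 6 3 / 7 3 -8]. Elementwise product with the kernel and sum: 4·-1 + 2·-2 + -4·-2 + 6·1 + 3·2 + 7·-2 + -8·1.

-10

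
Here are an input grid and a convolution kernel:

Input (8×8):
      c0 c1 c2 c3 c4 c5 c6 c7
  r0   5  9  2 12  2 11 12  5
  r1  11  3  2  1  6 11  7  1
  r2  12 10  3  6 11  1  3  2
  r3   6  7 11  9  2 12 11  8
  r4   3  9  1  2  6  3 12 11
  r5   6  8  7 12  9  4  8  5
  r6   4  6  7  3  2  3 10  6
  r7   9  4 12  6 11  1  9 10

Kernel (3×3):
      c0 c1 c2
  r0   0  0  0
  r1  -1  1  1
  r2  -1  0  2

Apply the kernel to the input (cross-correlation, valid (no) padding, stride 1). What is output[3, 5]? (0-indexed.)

The receptive field on the input at this output position is [12 11 8 / 3 12 11 / 4 8 5]. Elementwise product with the kernel and sum: 3·-1 + 12·1 + 11·1 + 4·-1 + 5·2.

26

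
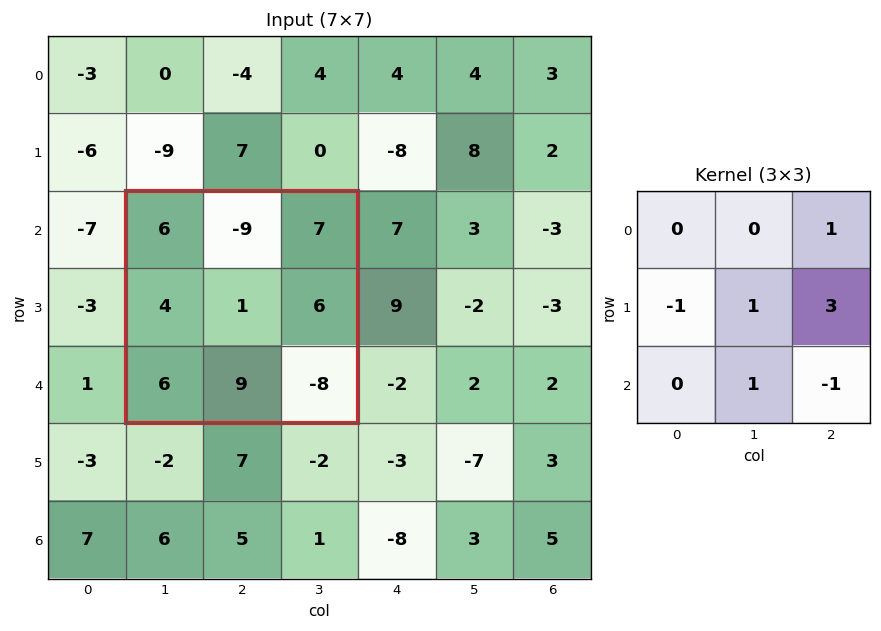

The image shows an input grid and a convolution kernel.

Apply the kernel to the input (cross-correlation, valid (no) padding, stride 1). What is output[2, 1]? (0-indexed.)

39

The receptive field on the input at this output position is [6 -9 7 / 4 1 6 / 6 9 -8]. Elementwise product with the kernel and sum: 7·1 + 4·-1 + 1·1 + 6·3 + 9·1 + -8·-1.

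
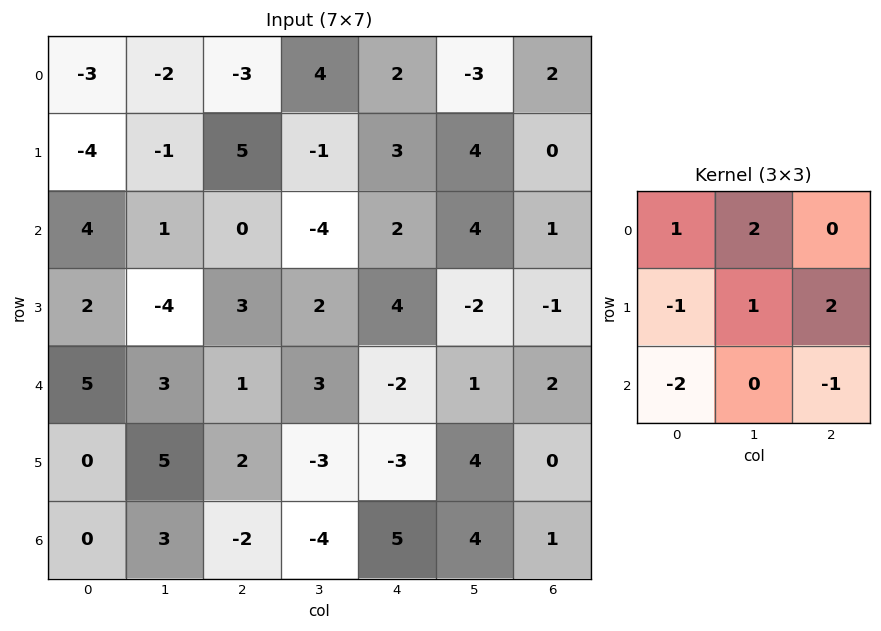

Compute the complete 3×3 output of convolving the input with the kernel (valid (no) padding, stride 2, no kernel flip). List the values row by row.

Output[0,0]: The receptive field on the input at this output position is [-3 -2 -3 / -4 -1 5 / 4 1 0]. Elementwise product with the kernel and sum: -3·1 + -2·2 + -4·-1 + -1·1 + 5·2 + 4·-2 + 0·-1.
Output[0,1]: The receptive field on the input at this output position is [-3 4 2 / 5 -1 3 / 0 -4 2]. Elementwise product with the kernel and sum: -3·1 + 4·2 + 5·-1 + -1·1 + 3·2 + 0·-2 + 2·-1.

-2 3 -8
-5 -1 4
22 -5 -4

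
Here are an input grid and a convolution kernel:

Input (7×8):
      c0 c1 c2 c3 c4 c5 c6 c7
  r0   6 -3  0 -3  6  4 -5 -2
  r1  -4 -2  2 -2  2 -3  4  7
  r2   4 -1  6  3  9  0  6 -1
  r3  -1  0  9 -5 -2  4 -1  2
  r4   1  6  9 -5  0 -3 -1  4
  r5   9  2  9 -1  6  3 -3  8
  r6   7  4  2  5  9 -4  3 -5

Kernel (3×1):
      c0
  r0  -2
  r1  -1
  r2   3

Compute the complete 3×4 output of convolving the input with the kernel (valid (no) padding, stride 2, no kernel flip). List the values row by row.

Output[0,0]: The receptive field on the input at this output position is [6 / -4 / 4]. Elementwise product with the kernel and sum: 6·-2 + -4·-1 + 4·3.

4 16 13 24
-4 6 -16 -14
10 -21 21 14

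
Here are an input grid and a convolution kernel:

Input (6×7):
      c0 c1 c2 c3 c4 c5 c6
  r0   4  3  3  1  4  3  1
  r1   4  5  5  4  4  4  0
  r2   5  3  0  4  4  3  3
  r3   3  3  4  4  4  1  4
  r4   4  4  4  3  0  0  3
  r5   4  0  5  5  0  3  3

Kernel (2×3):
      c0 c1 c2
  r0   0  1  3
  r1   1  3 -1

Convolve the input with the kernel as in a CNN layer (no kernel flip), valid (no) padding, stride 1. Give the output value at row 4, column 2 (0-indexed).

23

The receptive field on the input at this output position is [4 3 0 / 5 5 0]. Elementwise product with the kernel and sum: 3·1 + 0·3 + 5·1 + 5·3 + 0·-1.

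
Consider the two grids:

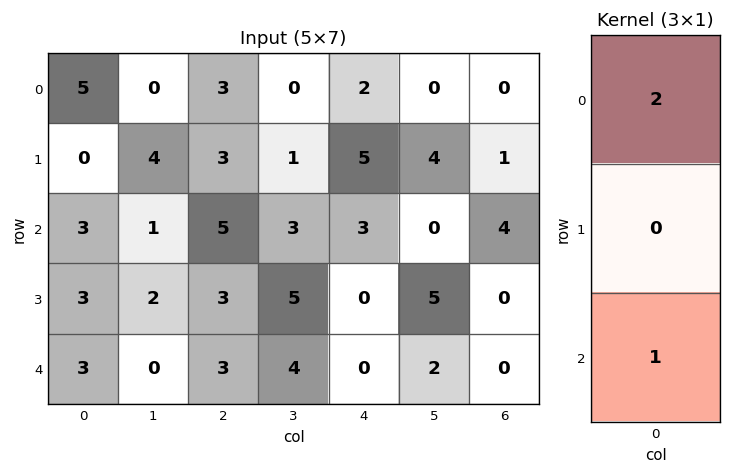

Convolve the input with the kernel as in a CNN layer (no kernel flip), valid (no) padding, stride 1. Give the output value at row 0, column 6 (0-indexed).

The receptive field on the input at this output position is [0 / 1 / 4]. Elementwise product with the kernel and sum: 0·2 + 4·1.

4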